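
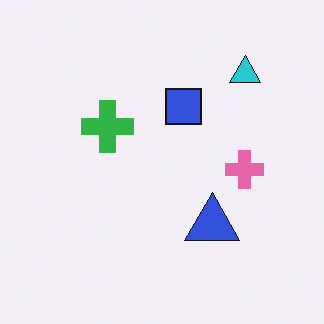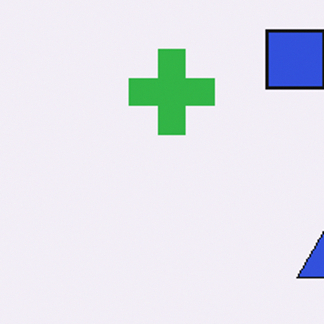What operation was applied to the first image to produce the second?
Cropped tightly and scaled back up.

The visible shapes are larger and the field of view is narrower; shapes near the original edges may be partly or wholly outside the frame — a crop-and-rescale.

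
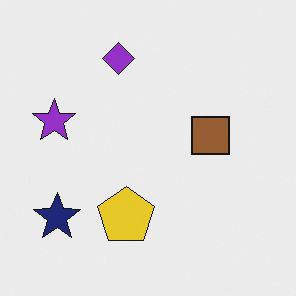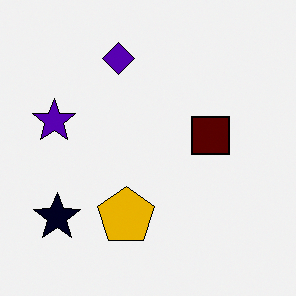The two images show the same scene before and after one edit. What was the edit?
The image was given much higher contrast.

Tones are pushed away from mid-grey across the whole image — a global contrast change.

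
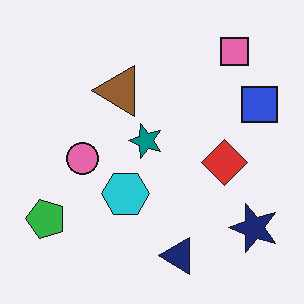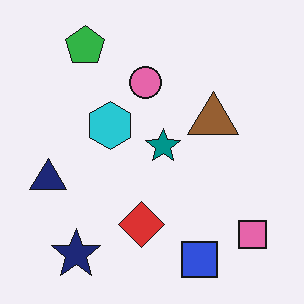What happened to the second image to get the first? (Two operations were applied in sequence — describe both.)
Rotated 90° counter-clockwise, then JPEG-compressed with visible artifacts.

The pink square sits in the bottom-right of the second image and the top-right of the first — consistent with a whole-image 90° counter-clockwise rotation. Blocky 8×8 compression artifacts appear around shape edges and the flat background shows ringing — characteristic JPEG degradation.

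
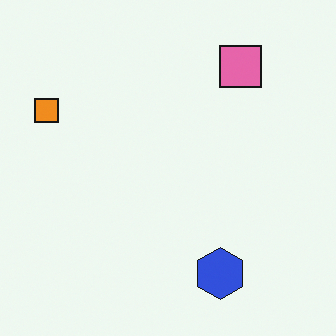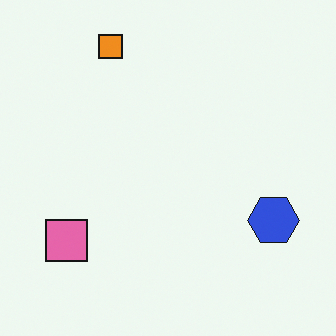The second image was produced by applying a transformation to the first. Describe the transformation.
The image was transposed (reflected across the top-left ↔ bottom-right diagonal).

Shapes have swapped their row and column positions — what was in the top-right is now in the bottom-left — a diagonal reflection.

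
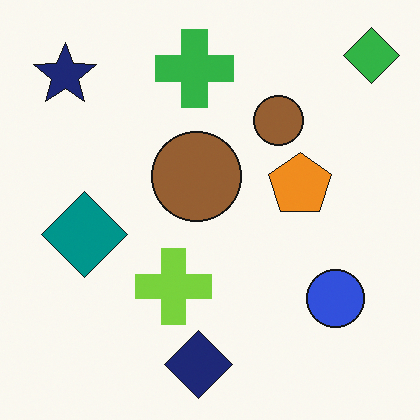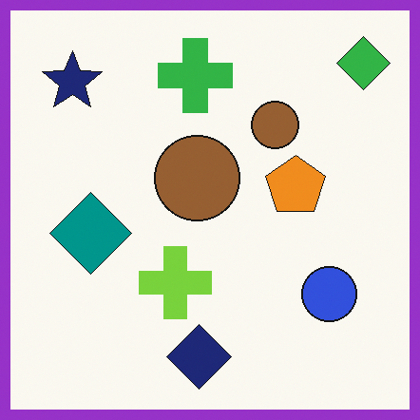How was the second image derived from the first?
This is the original image framed with a purple border.

A solid purple frame runs around the edge of the second image, with the content slightly shrunk inside it.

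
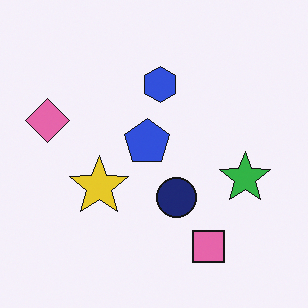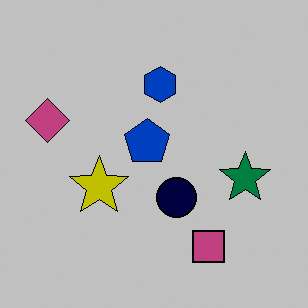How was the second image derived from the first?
Aggressively posterized.

Each flat color has snapped to a coarser quantized level — most visibly, the near-white background has dropped to a flat grey.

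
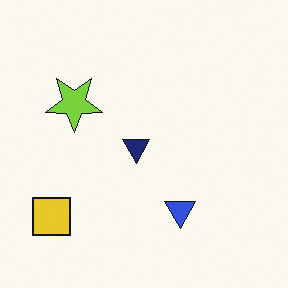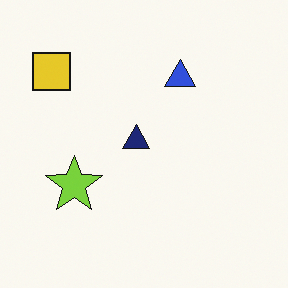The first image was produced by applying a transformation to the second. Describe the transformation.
The first image is the second flipped vertically (top ↔ bottom).

The yellow square is in the top-left of the second image and the bottom-left of the first — shapes on opposite sides of the horizontal midline have swapped in a mirror flip.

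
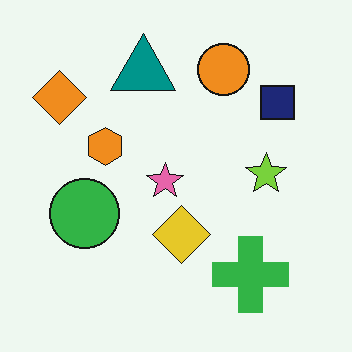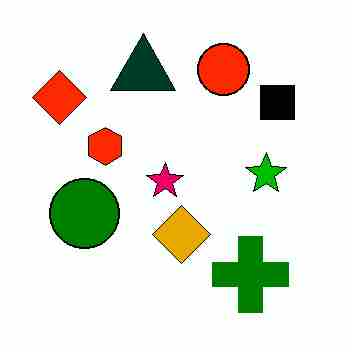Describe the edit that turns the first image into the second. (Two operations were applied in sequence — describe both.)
Given much higher contrast, then degraded with heavy JPEG compression.

Tones are pushed away from mid-grey across the whole image — a global contrast change. Blocky 8×8 compression artifacts appear around shape edges and the flat background shows ringing — characteristic JPEG degradation.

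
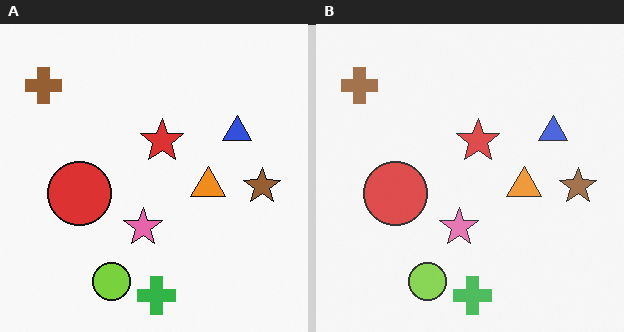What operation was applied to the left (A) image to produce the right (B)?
It was given slightly reduced contrast.

Tones are pushed toward mid-grey across the whole image — a global contrast change.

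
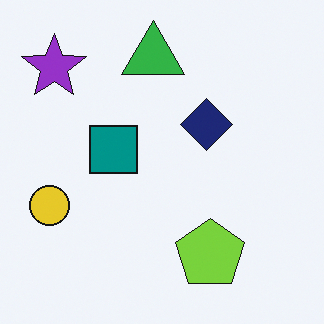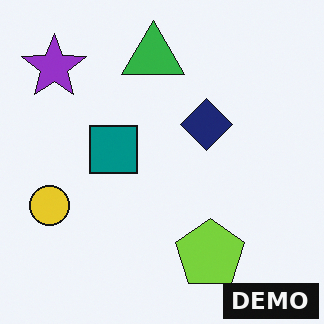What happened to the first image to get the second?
Watermarked with the text "DEMO" in the lower-right corner.

A dark label reading "DEMO" appears in the lower-right corner.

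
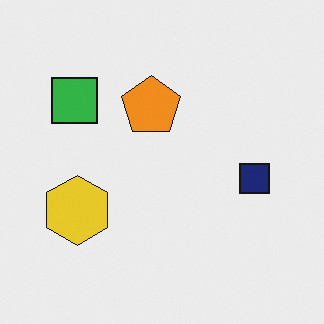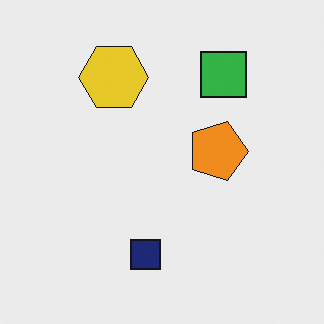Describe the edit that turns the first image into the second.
This is the original image rotated 90° clockwise.

The green square sits in the top-left of the first image and the top-right of the second — consistent with a whole-image 90° clockwise rotation.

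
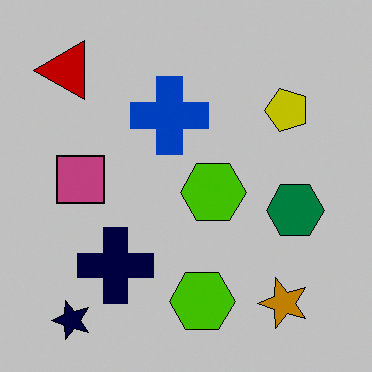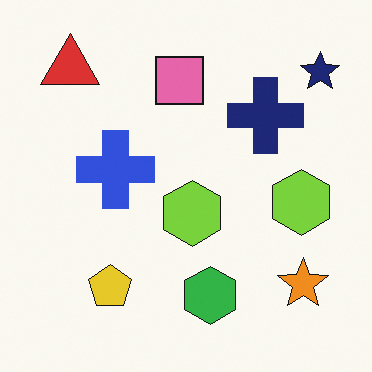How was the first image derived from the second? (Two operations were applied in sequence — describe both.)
It was heavily posterized to just a handful of flat colors, then transposed (reflected across the top-left ↔ bottom-right diagonal).

Each flat color has snapped to a coarser quantized level — most visibly, the near-white background has dropped to a flat grey. Shapes have swapped their row and column positions — what was in the top-right is now in the bottom-left — a diagonal reflection.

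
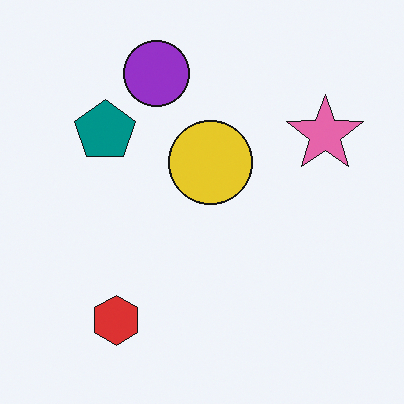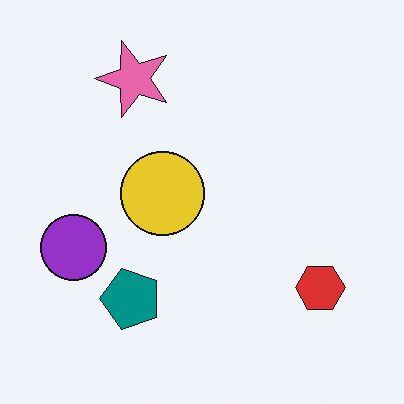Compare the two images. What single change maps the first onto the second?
The image was rotated 90° counter-clockwise.

The red hexagon sits in the bottom-left of the first image and the bottom-right of the second — consistent with a whole-image 90° counter-clockwise rotation.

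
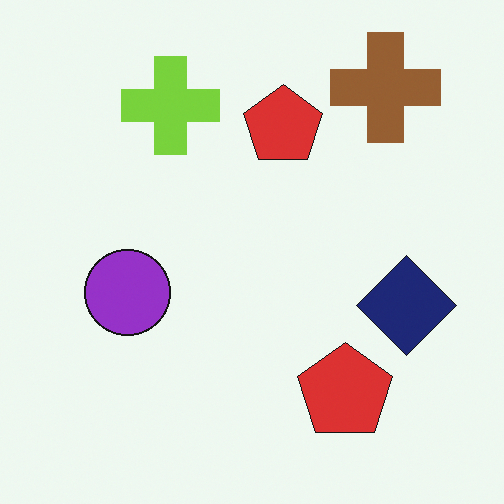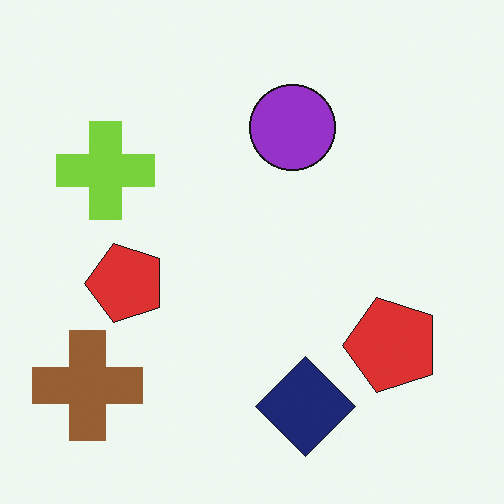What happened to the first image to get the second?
Transposed (reflected across the top-left ↔ bottom-right diagonal).

Shapes have swapped their row and column positions — what was in the top-right is now in the bottom-left — a diagonal reflection.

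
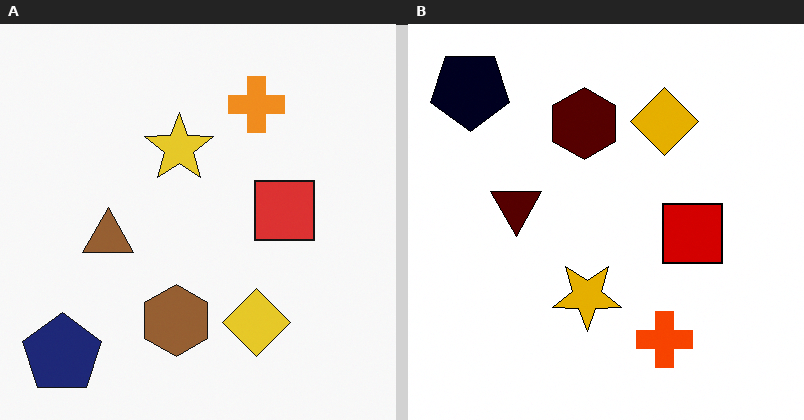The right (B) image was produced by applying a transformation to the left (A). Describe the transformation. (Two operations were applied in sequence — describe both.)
The image was flipped vertically (top ↔ bottom), then given much higher contrast.

The navy pentagon is in the bottom-left of the left (A) image and the top-left of the right (B) — shapes on opposite sides of the horizontal midline have swapped in a mirror flip. Tones are pushed away from mid-grey across the whole image — a global contrast change.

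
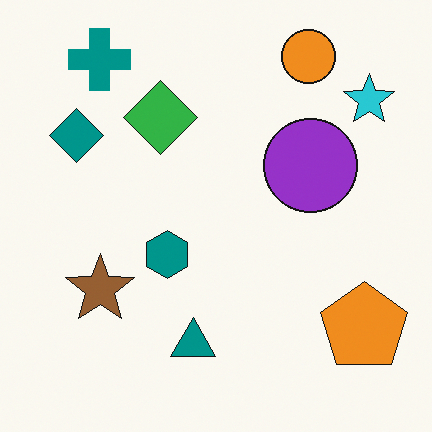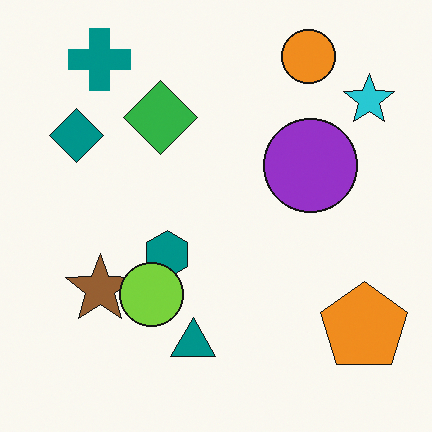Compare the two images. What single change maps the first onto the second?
It was overlaid with an additional lime circle.

A lime circle appears in the second image that is absent from the first.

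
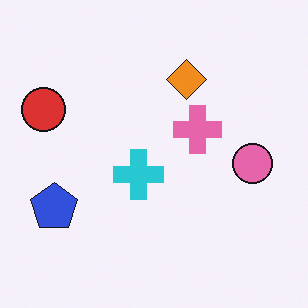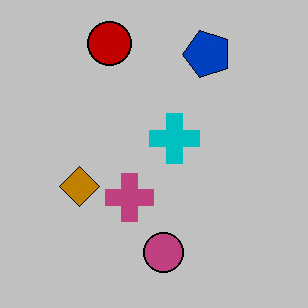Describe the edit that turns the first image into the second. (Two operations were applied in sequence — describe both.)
The image was aggressively posterized, then transposed (reflected across the top-left ↔ bottom-right diagonal).

Each flat color has snapped to a coarser quantized level — most visibly, the near-white background has dropped to a flat grey. Shapes have swapped their row and column positions — what was in the top-right is now in the bottom-left — a diagonal reflection.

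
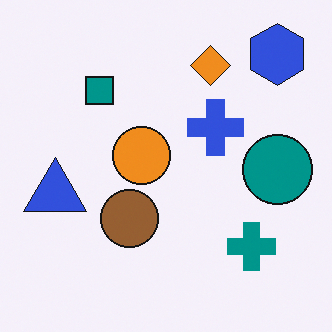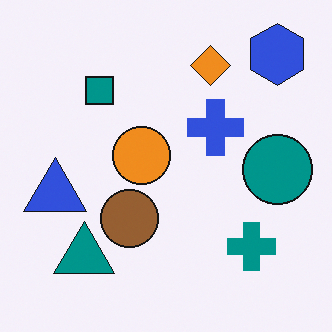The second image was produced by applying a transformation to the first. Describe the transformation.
The transformation is: overlaid with an additional teal triangle.

A teal triangle appears in the second image that is absent from the first.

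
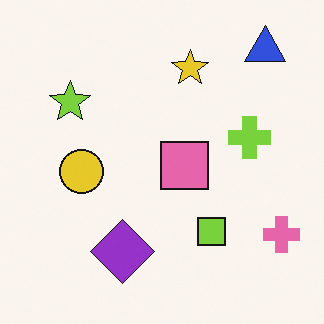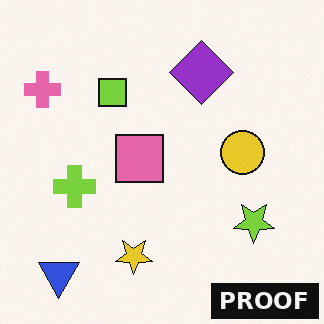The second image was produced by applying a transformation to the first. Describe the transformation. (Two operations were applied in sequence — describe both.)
The transformation is: rotated 180°, then watermarked with the text "PROOF" in the lower-right corner.

The blue triangle sits in the top-right of the first image and the bottom-left of the second — consistent with a whole-image 180° rotation. A dark label reading "PROOF" appears in the lower-right corner.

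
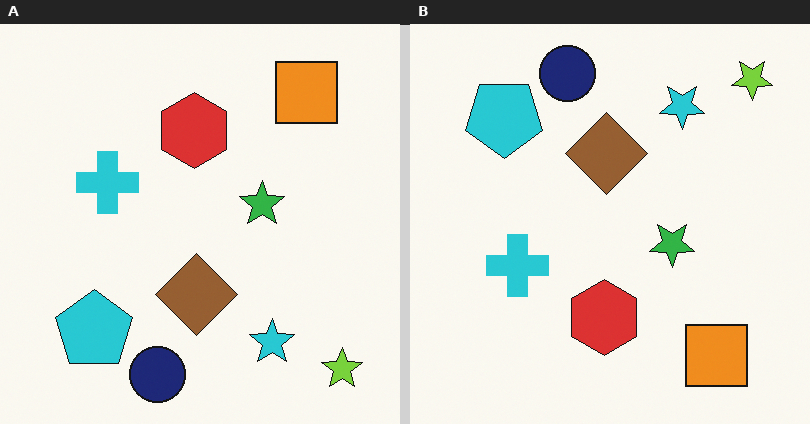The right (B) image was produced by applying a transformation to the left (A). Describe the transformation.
The right (B) image is the left (A) flipped vertically (top ↔ bottom).

The navy circle is in the bottom of the left (A) image and the top of the right (B) — shapes on opposite sides of the horizontal midline have swapped in a mirror flip.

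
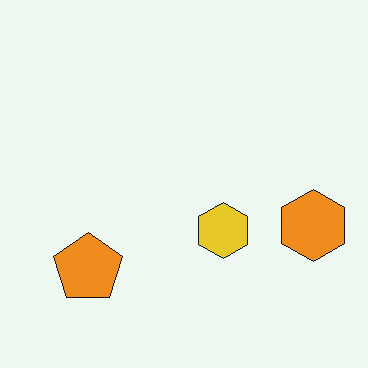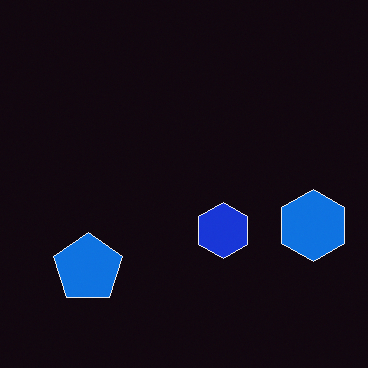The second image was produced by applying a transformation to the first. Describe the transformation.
The second image is the first color-inverted (negative).

The light background has become dark and every shape's color is its complement — a photographic negative.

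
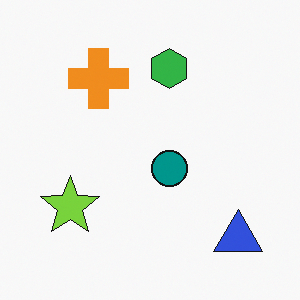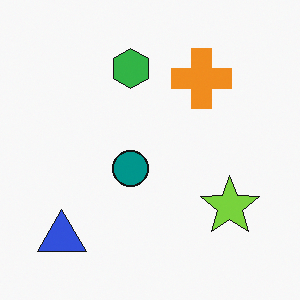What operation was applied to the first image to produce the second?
It was flipped horizontally (left ↔ right).

The blue triangle is in the bottom-right of the first image and the bottom-left of the second — shapes on opposite sides of the vertical midline have swapped in a mirror flip.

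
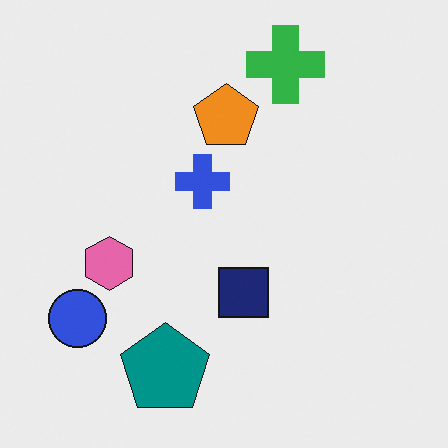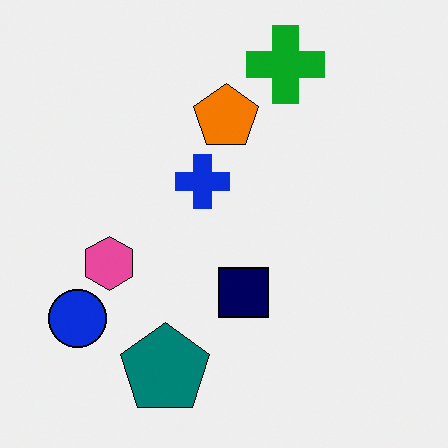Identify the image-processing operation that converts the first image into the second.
Given slightly increased contrast.

Tones are pushed away from mid-grey across the whole image — a global contrast change.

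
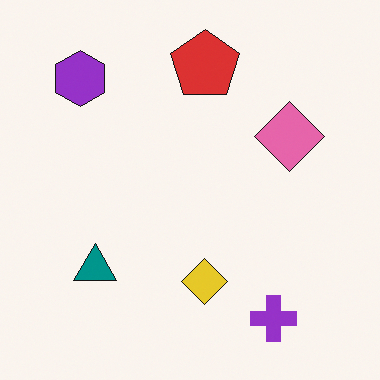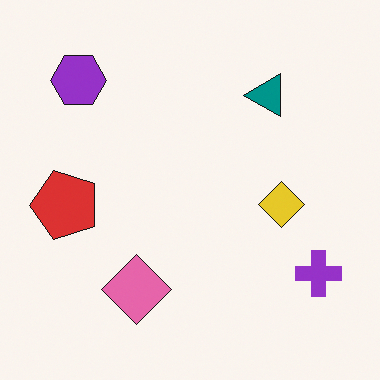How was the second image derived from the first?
It was transposed (reflected across the top-left ↔ bottom-right diagonal).

Shapes have swapped their row and column positions — what was in the top-right is now in the bottom-left — a diagonal reflection.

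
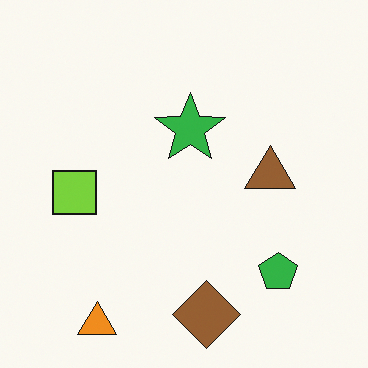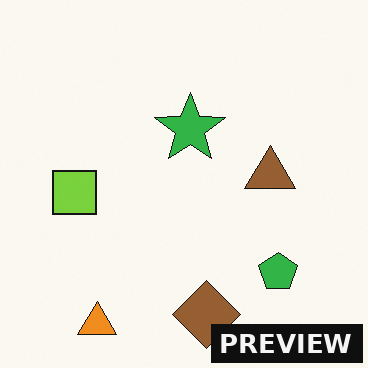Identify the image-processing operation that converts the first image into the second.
It was watermarked with the text "PREVIEW" in the lower-right corner.

A dark label reading "PREVIEW" appears in the lower-right corner.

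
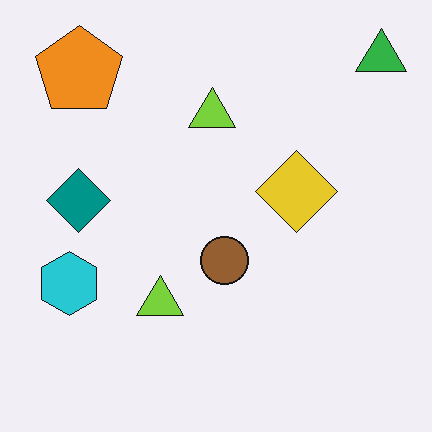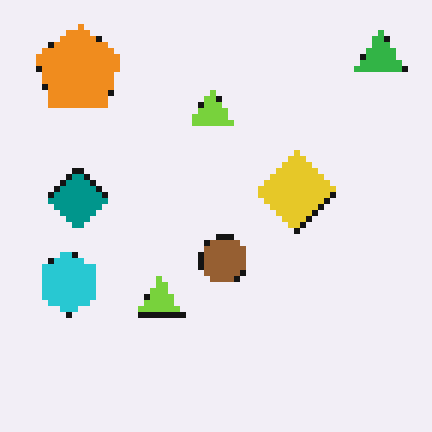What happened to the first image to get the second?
This is the original image moderately pixelated.

Shapes are reduced to large square blocks; fine edges and outlines are lost — a downscale-then-upscale (mosaic) effect.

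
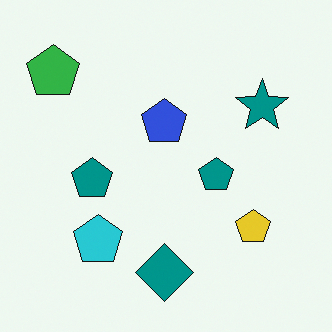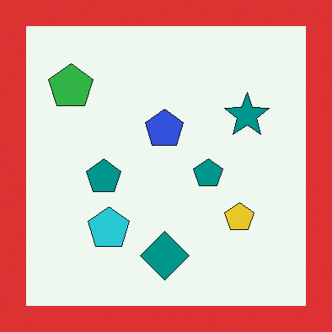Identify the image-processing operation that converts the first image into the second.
Framed with a red border.

A solid red frame runs around the edge of the second image, with the content slightly shrunk inside it.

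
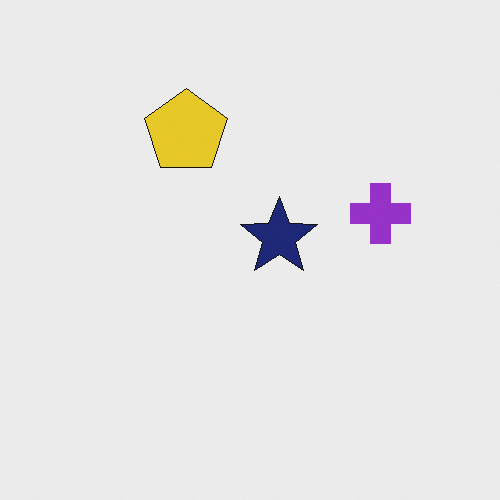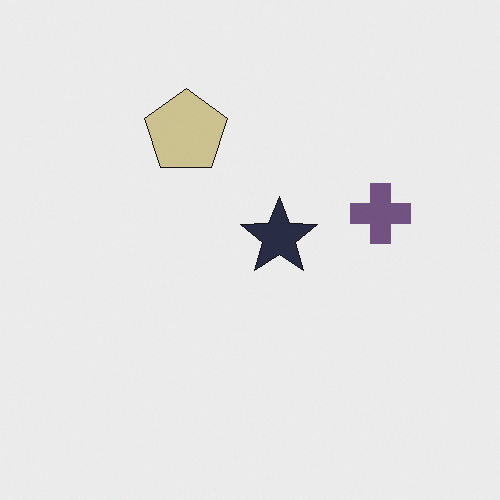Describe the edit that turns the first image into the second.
The second image is the first made much more muted (saturation change).

All colors are more muted and greyish — a global saturation change.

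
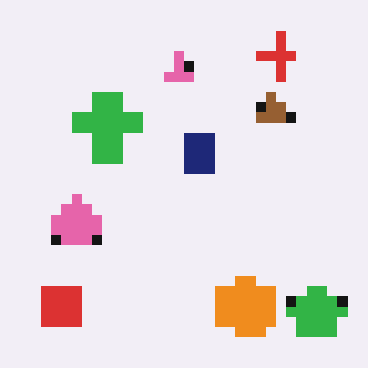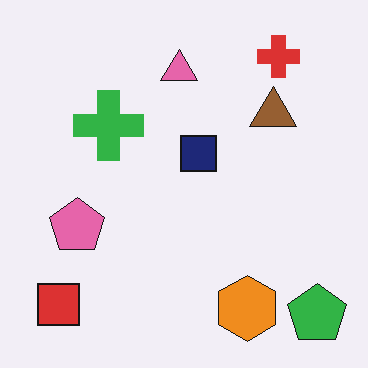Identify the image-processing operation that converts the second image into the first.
This is the original image coarsely pixelated.

Shapes are reduced to large square blocks; fine edges and outlines are lost — a downscale-then-upscale (mosaic) effect.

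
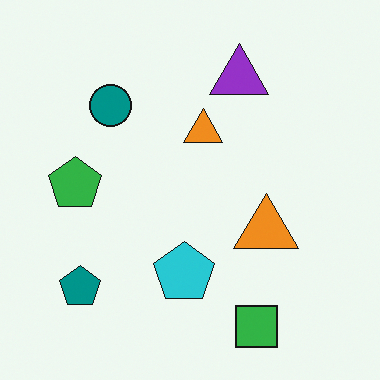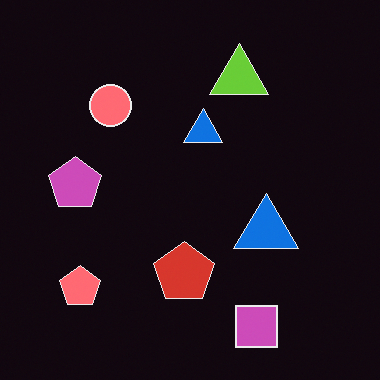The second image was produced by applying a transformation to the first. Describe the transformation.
The image was color-inverted (negative).

The light background has become dark and every shape's color is its complement — a photographic negative.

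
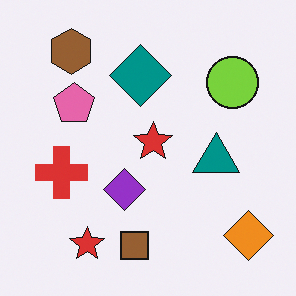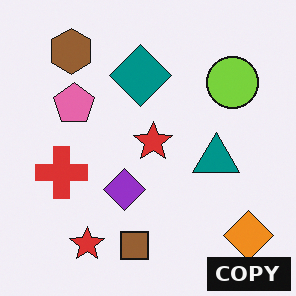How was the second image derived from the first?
This is the original image watermarked with the text "COPY" in the lower-right corner.

A dark label reading "COPY" appears in the lower-right corner.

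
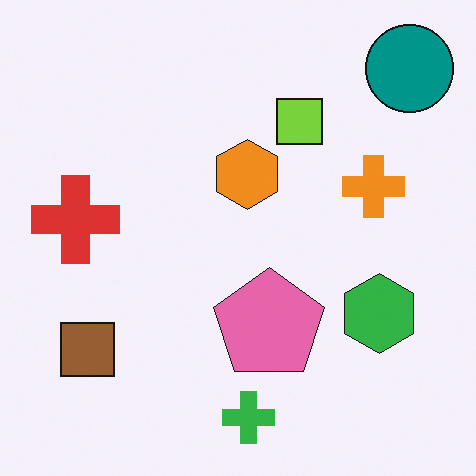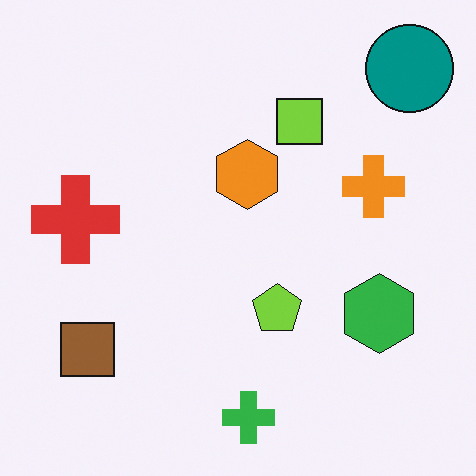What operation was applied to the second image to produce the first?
This is the original image overlaid with an additional pink pentagon.

A pink pentagon appears in the first image that is absent from the second.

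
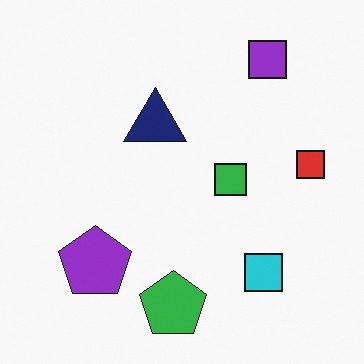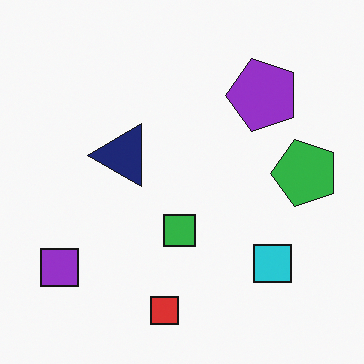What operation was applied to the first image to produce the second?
The transformation is: transposed (reflected across the top-left ↔ bottom-right diagonal).

Shapes have swapped their row and column positions — what was in the top-right is now in the bottom-left — a diagonal reflection.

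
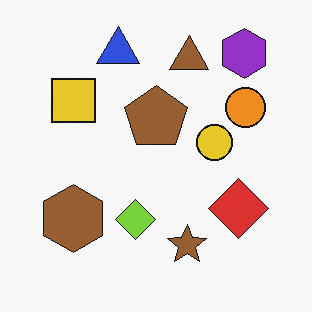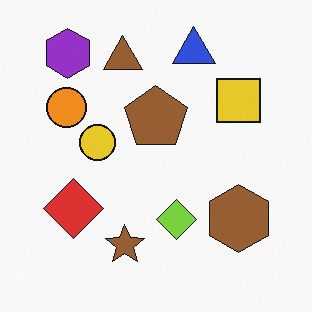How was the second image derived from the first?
The transformation is: flipped horizontally (left ↔ right).

The orange circle is in the right of the first image and the left of the second — shapes on opposite sides of the vertical midline have swapped in a mirror flip.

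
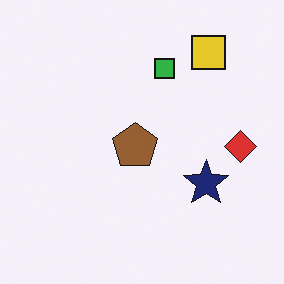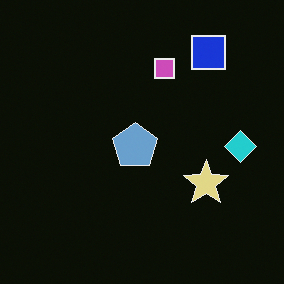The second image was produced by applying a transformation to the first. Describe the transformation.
The image was color-inverted (negative).

The light background has become dark and every shape's color is its complement — a photographic negative.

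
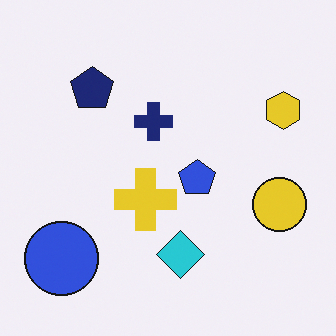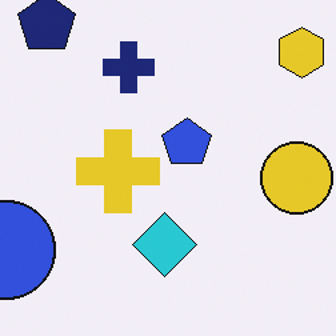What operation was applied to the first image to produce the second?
Cropped slightly and scaled back up.

The visible shapes are larger and the field of view is narrower; shapes near the original edges may be partly or wholly outside the frame — a crop-and-rescale.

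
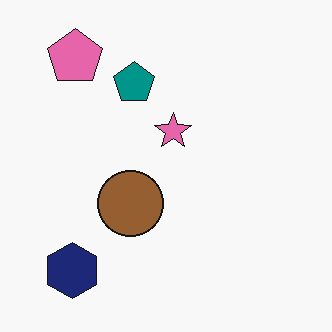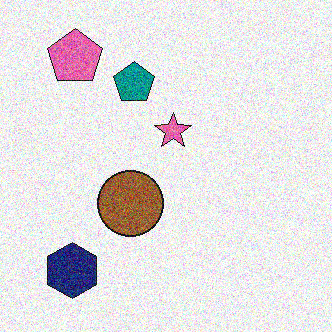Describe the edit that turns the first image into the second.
This is the original image degraded with strong gaussian noise.

Random speckle covers the whole image, including the flat background.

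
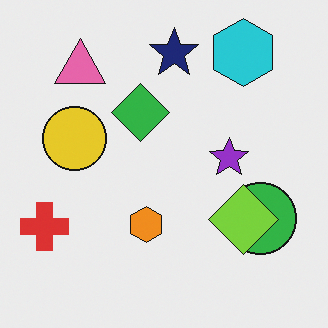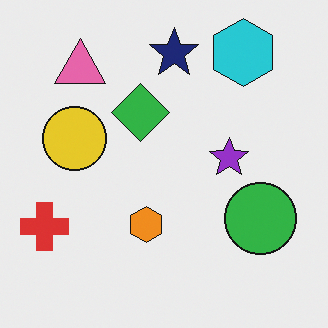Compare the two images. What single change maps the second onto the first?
The transformation is: overlaid with an additional lime diamond.

A lime diamond appears in the first image that is absent from the second.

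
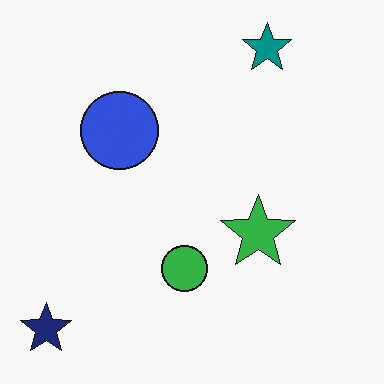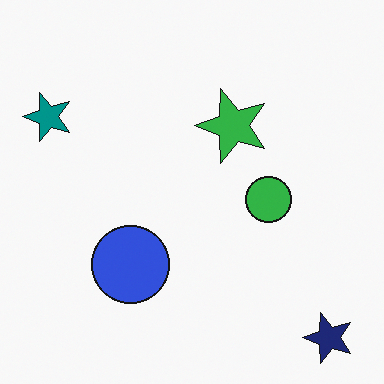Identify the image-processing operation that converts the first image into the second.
The transformation is: rotated 90° counter-clockwise.

The navy star sits in the bottom-left of the first image and the bottom-right of the second — consistent with a whole-image 90° counter-clockwise rotation.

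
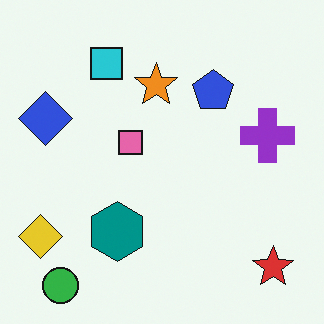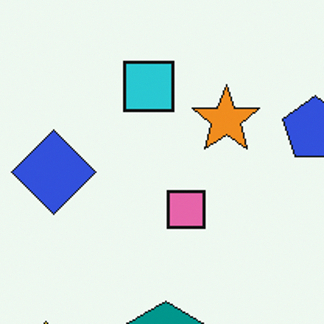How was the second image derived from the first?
The image was cropped slightly and scaled back up.

The visible shapes are larger and the field of view is narrower; shapes near the original edges may be partly or wholly outside the frame — a crop-and-rescale.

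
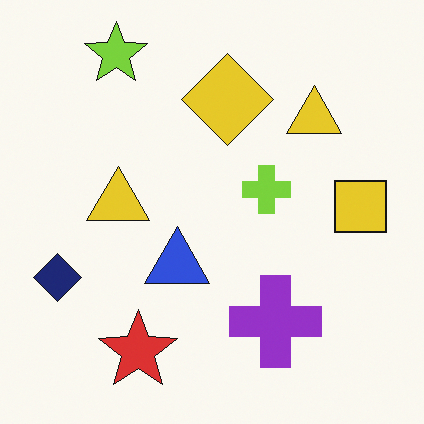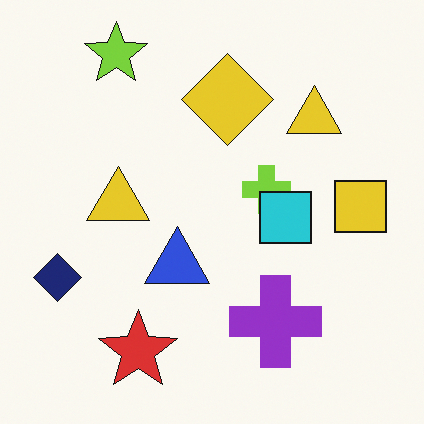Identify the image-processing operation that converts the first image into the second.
Overlaid with an additional cyan square.

A cyan square appears in the second image that is absent from the first.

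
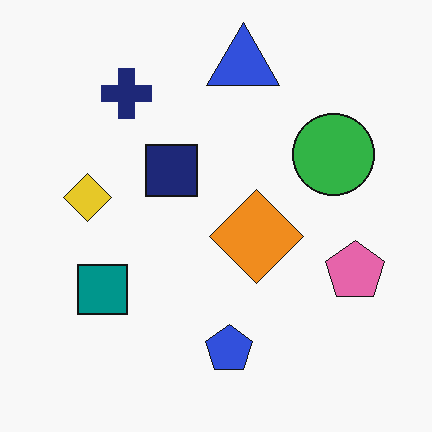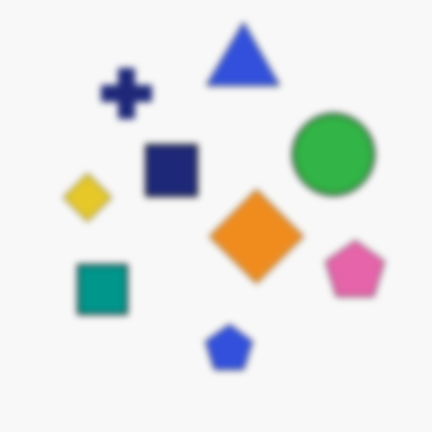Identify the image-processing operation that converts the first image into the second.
Noticeably gaussian-blurred.

Shape edges and outlines are uniformly softened across the whole image.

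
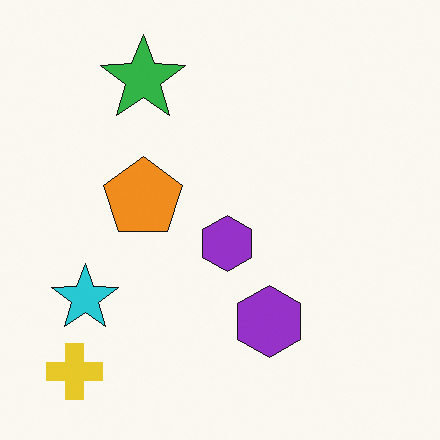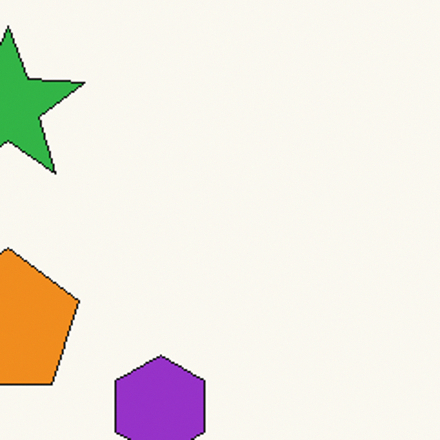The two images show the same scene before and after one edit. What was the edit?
The second image is the first cropped tightly and scaled back up.

The visible shapes are larger and the field of view is narrower; shapes near the original edges may be partly or wholly outside the frame — a crop-and-rescale.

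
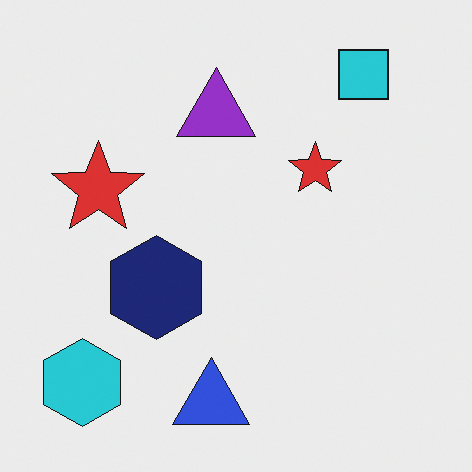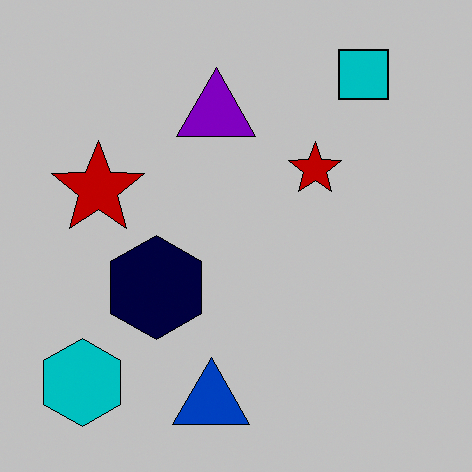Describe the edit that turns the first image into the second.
The image was aggressively posterized.

Each flat color has snapped to a coarser quantized level — most visibly, the near-white background has dropped to a flat grey.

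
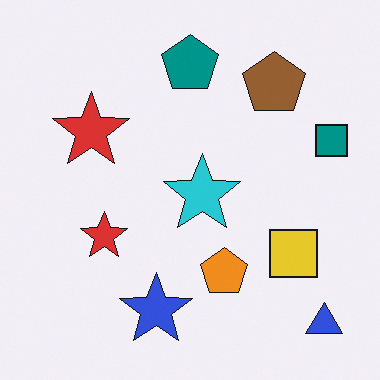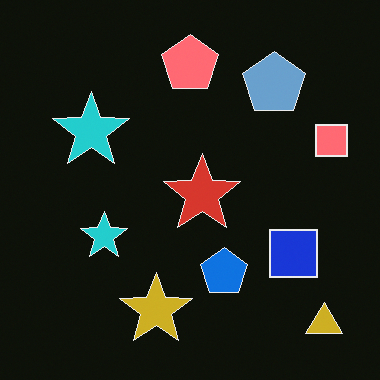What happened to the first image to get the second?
The transformation is: color-inverted (negative).

The light background has become dark and every shape's color is its complement — a photographic negative.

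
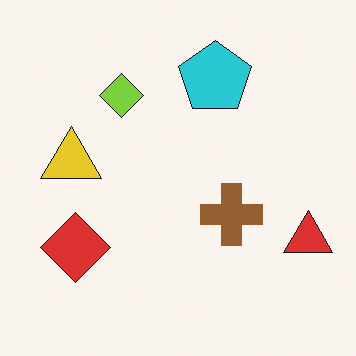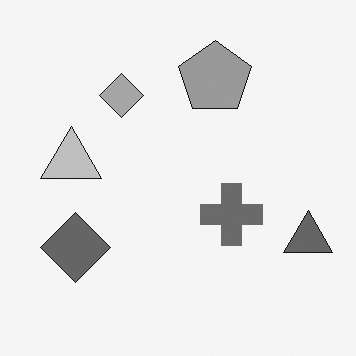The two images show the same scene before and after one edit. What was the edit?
The second image is the first converted to grayscale.

All color is removed — every shape is now a shade of grey.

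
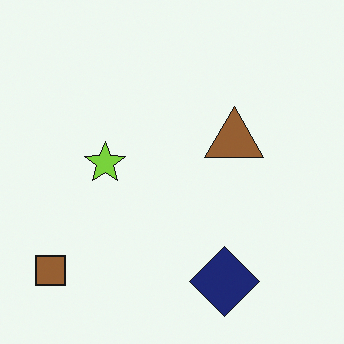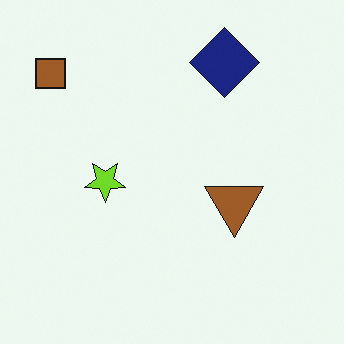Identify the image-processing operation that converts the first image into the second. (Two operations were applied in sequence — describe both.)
It was flipped vertically (top ↔ bottom), then slightly oversaturated.

The navy diamond is in the bottom of the first image and the top of the second — shapes on opposite sides of the horizontal midline have swapped in a mirror flip. All colors are more vivid — a global saturation change.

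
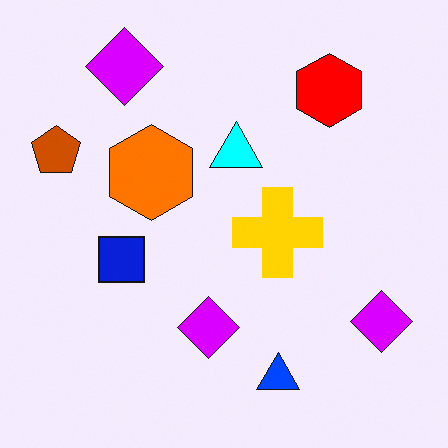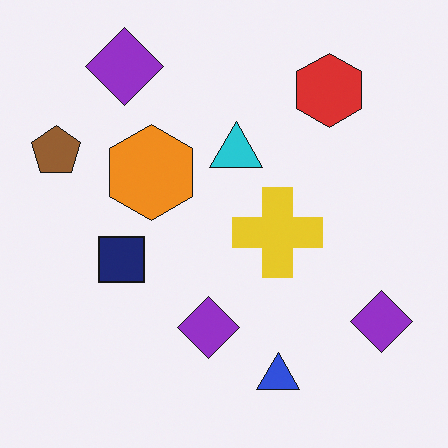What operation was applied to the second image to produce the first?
It was heavily oversaturated.

All colors are more vivid — a global saturation change.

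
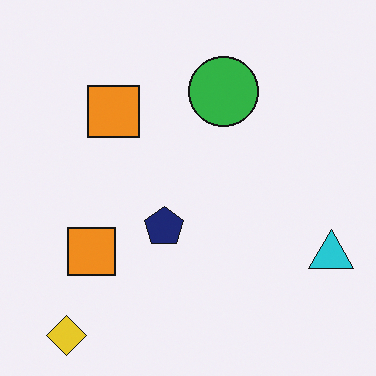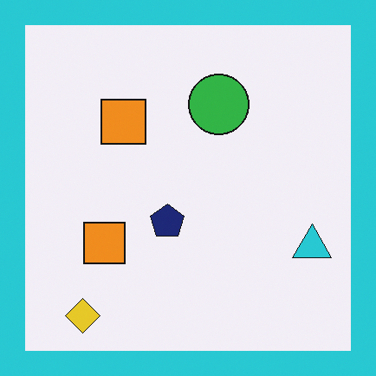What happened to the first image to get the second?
This is the original image framed with a cyan border.

A solid cyan frame runs around the edge of the second image, with the content slightly shrunk inside it.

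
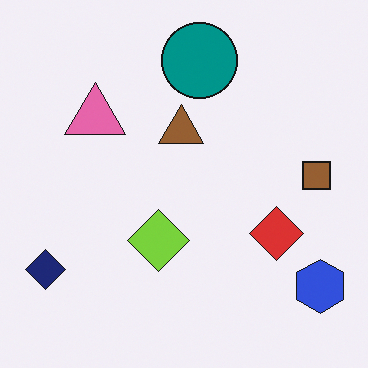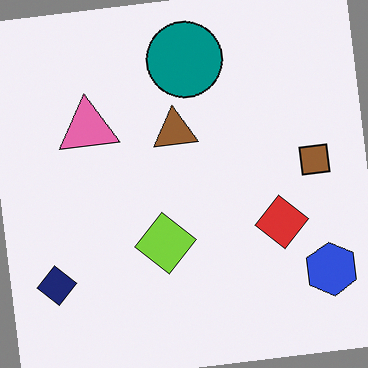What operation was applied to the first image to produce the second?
It was rotated counter-clockwise by a slight angle.

Every shape is tilted by the same angle and the image corners show triangular fill wedges — a whole-image rotation by a non-right angle.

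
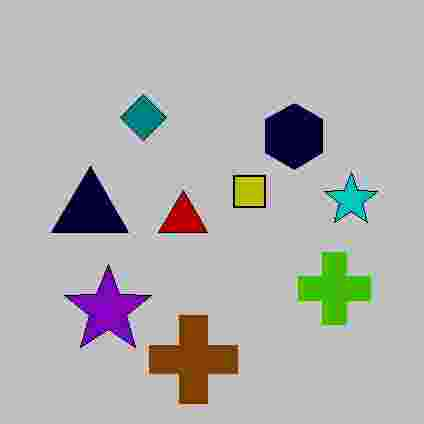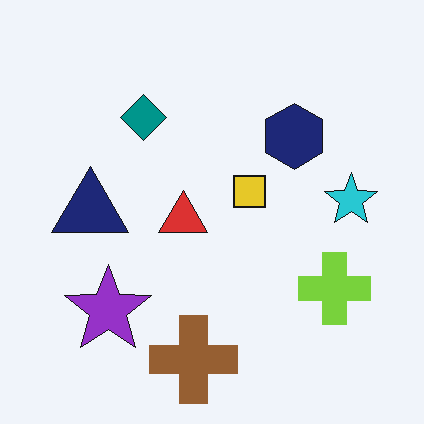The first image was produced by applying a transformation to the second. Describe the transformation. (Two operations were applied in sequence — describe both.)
Heavily posterized to just a handful of flat colors, then degraded with heavy JPEG compression.

Each flat color has snapped to a coarser quantized level — most visibly, the near-white background has dropped to a flat grey. Blocky 8×8 compression artifacts appear around shape edges and the flat background shows ringing — characteristic JPEG degradation.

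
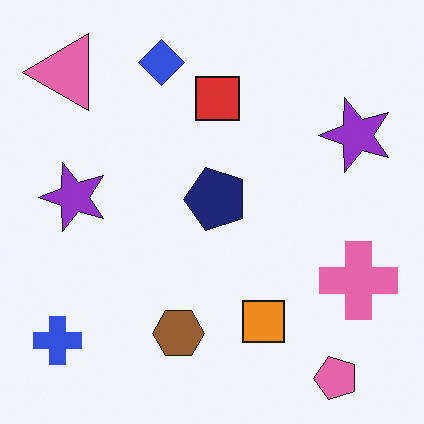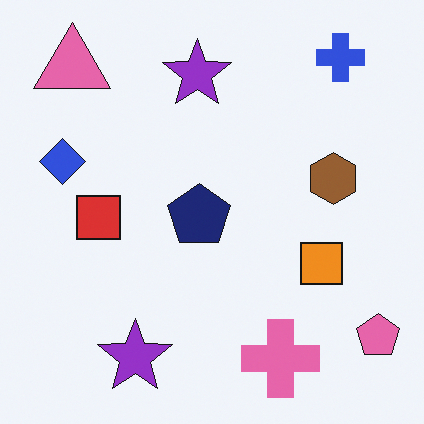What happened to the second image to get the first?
The transformation is: transposed (reflected across the top-left ↔ bottom-right diagonal).

Shapes have swapped their row and column positions — what was in the top-right is now in the bottom-left — a diagonal reflection.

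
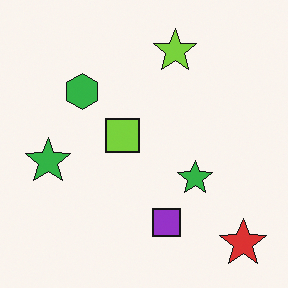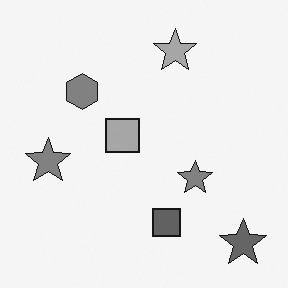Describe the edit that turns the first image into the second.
The second image is the first converted to grayscale.

All color is removed — every shape is now a shade of grey.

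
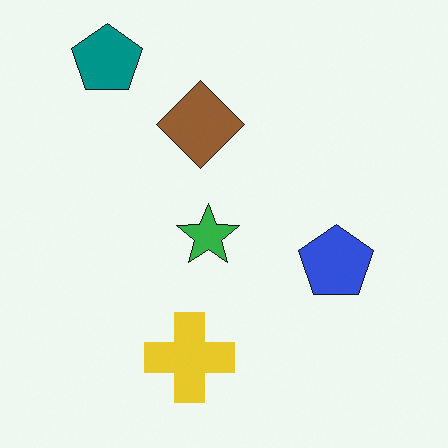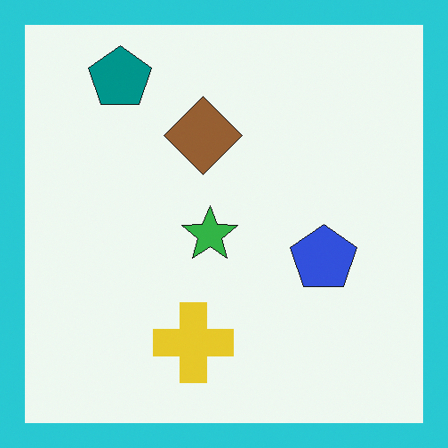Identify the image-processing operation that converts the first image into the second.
The transformation is: framed with a cyan border.

A solid cyan frame runs around the edge of the second image, with the content slightly shrunk inside it.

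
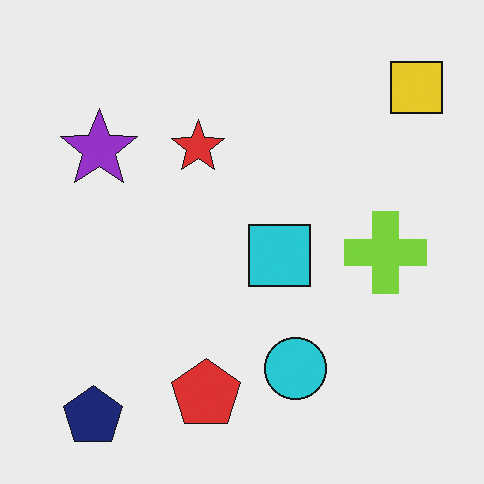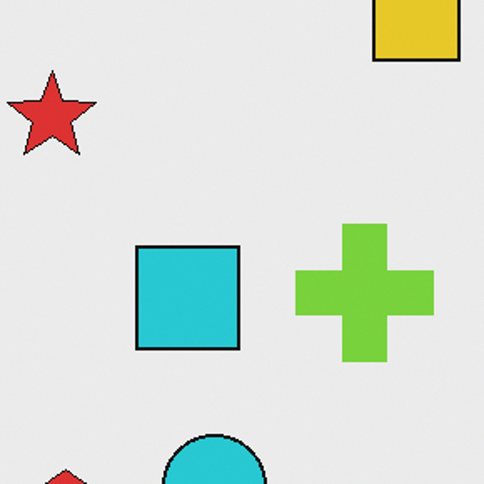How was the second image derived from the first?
It was cropped to a noticeably smaller region and rescaled.

The visible shapes are larger and the field of view is narrower; shapes near the original edges may be partly or wholly outside the frame — a crop-and-rescale.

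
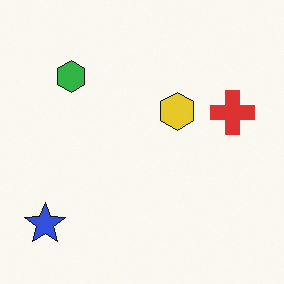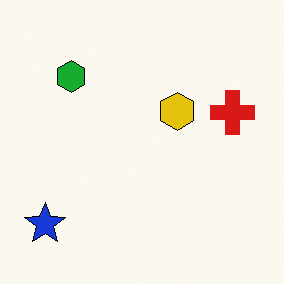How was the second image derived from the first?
The second image is the first given slightly increased contrast.

Tones are pushed away from mid-grey across the whole image — a global contrast change.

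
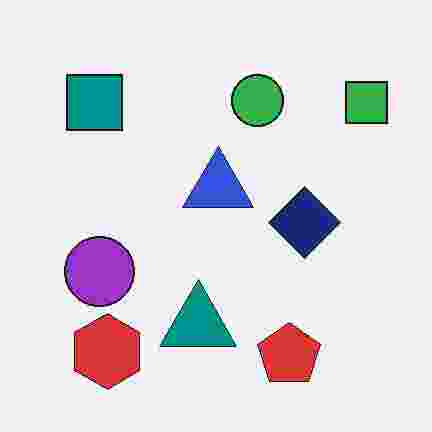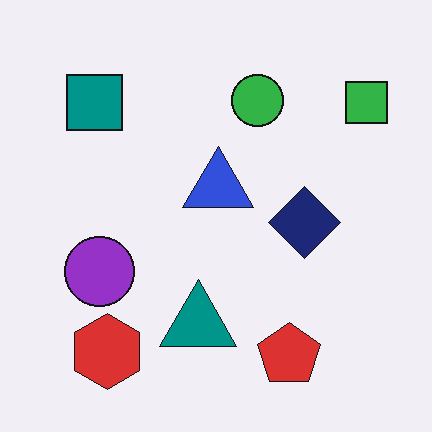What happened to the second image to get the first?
It was degraded with heavy JPEG compression.

Blocky 8×8 compression artifacts appear around shape edges and the flat background shows ringing — characteristic JPEG degradation.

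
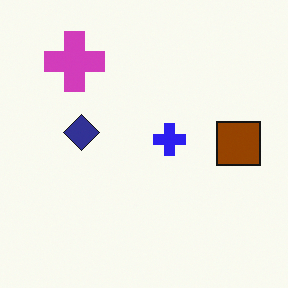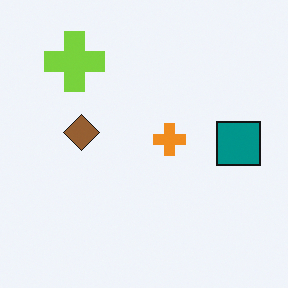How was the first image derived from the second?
This is the original image hue-shifted by a large amount.

Every shape's color has rotated by the same amount around the hue wheel — a uniform hue shift.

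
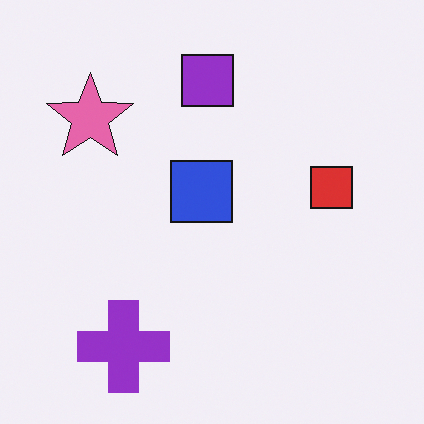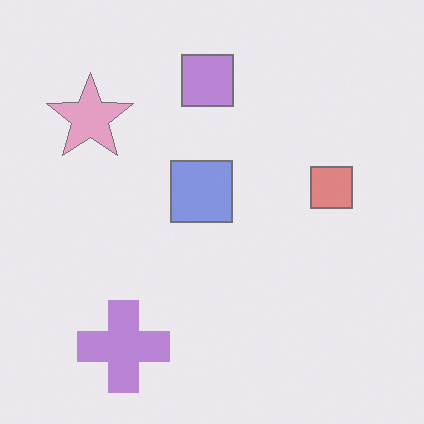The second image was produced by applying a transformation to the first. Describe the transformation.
The image was washed out (contrast reduced).

Tones are pushed toward mid-grey across the whole image — a global contrast change.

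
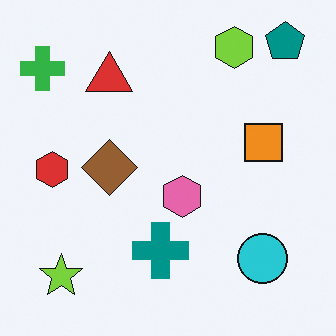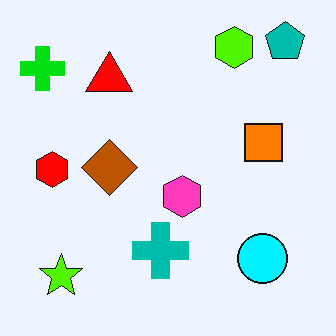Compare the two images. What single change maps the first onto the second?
This is the original image heavily oversaturated.

All colors are more vivid — a global saturation change.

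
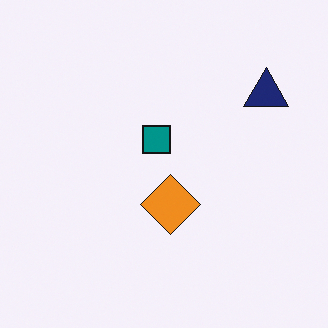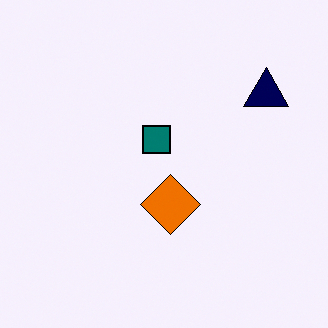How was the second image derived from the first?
This is the original image given slightly increased contrast.

Tones are pushed away from mid-grey across the whole image — a global contrast change.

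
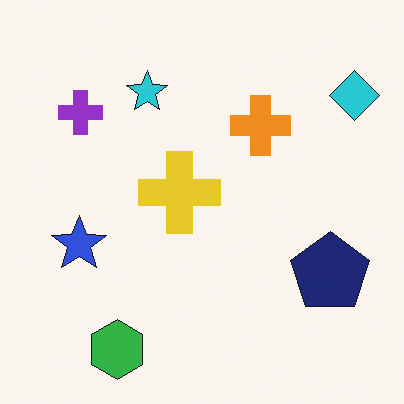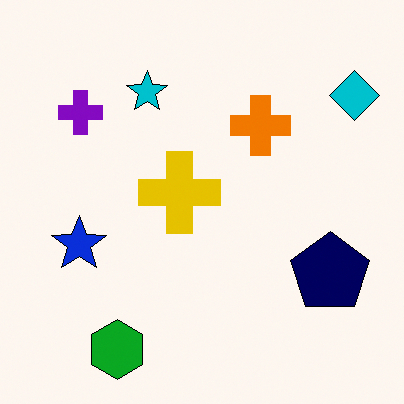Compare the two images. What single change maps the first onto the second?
It was given slightly increased contrast.

Tones are pushed away from mid-grey across the whole image — a global contrast change.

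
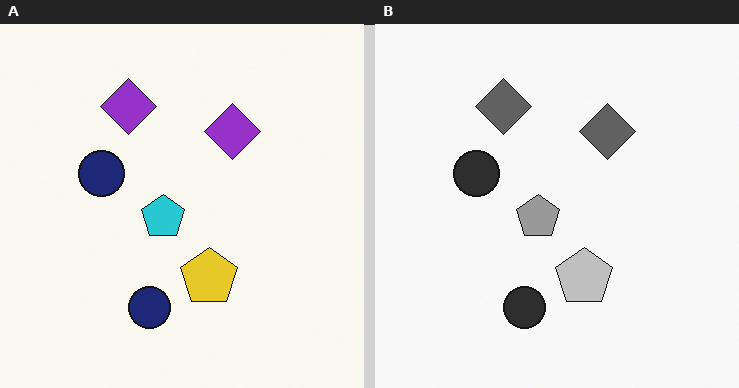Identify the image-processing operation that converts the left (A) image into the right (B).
Converted to grayscale.

All color is removed — every shape is now a shade of grey.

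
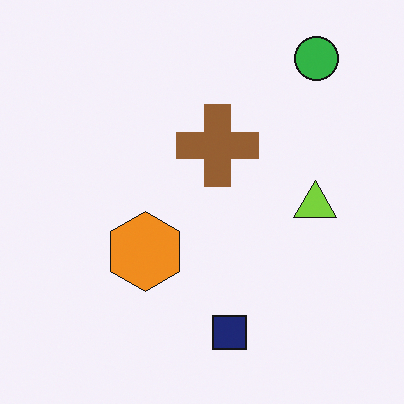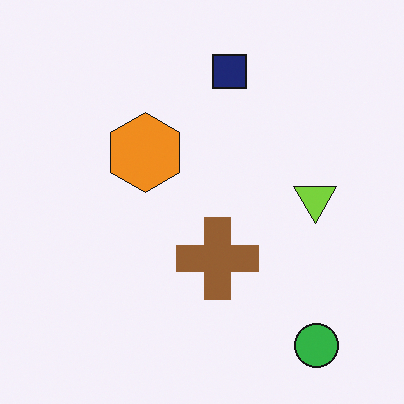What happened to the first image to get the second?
It was flipped vertically (top ↔ bottom).

The green circle is in the top-right of the first image and the bottom-right of the second — shapes on opposite sides of the horizontal midline have swapped in a mirror flip.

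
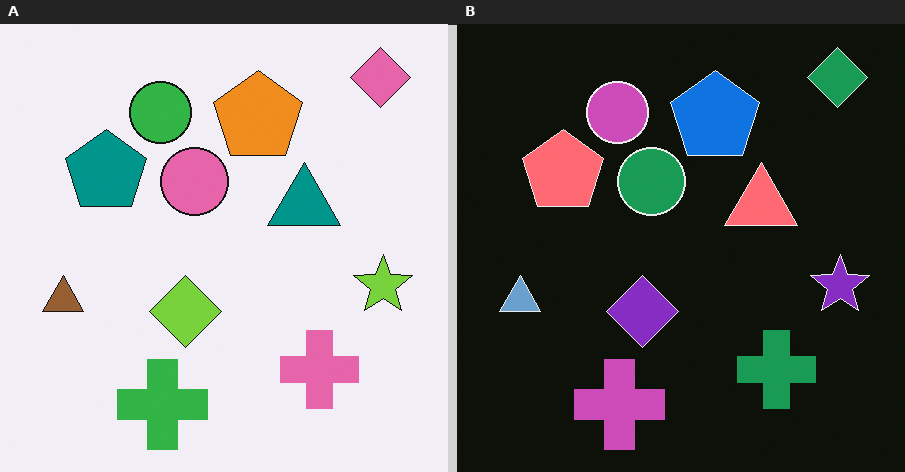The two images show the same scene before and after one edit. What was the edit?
This is the original image color-inverted (negative).

The light background has become dark and every shape's color is its complement — a photographic negative.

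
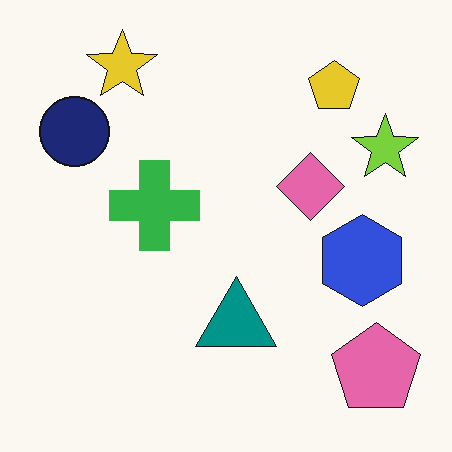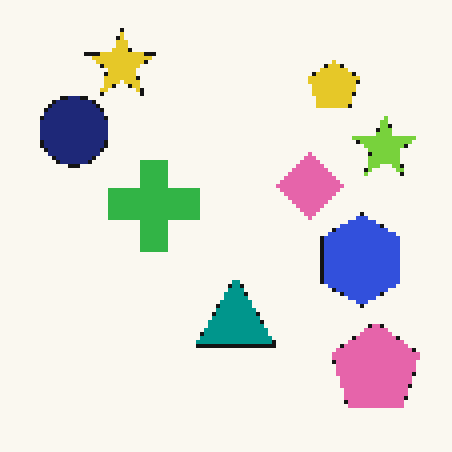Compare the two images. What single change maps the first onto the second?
It was mildly pixelated.

Shapes are reduced to large square blocks; fine edges and outlines are lost — a downscale-then-upscale (mosaic) effect.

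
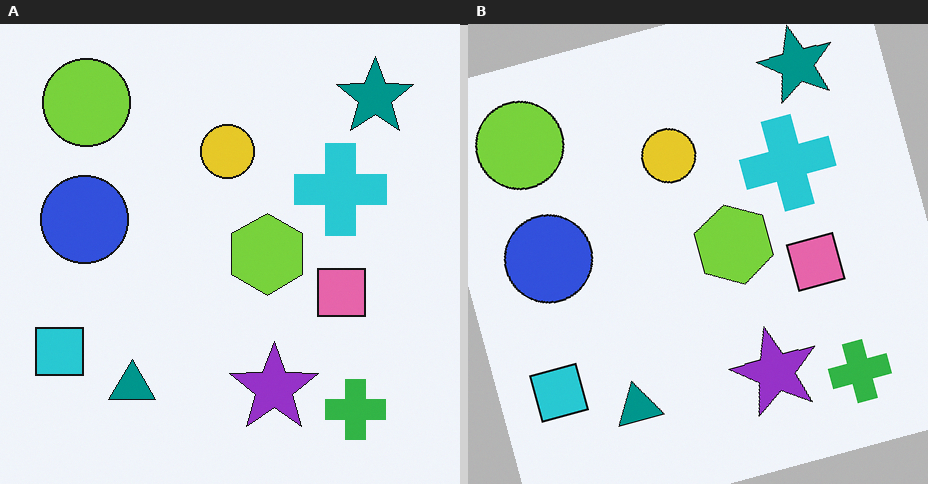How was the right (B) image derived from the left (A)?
This is the original image rotated counter-clockwise by a moderate amount.

Every shape is tilted by the same angle and the image corners show triangular fill wedges — a whole-image rotation by a non-right angle.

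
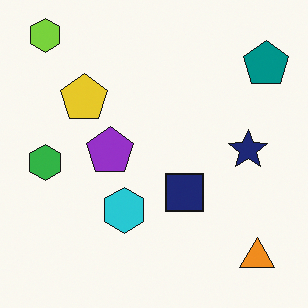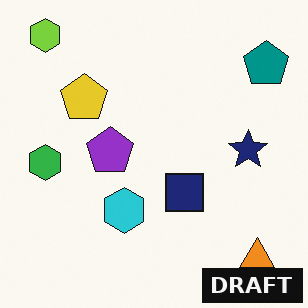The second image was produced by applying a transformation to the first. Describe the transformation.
The image was watermarked with the text "DRAFT" in the lower-right corner.

A dark label reading "DRAFT" appears in the lower-right corner.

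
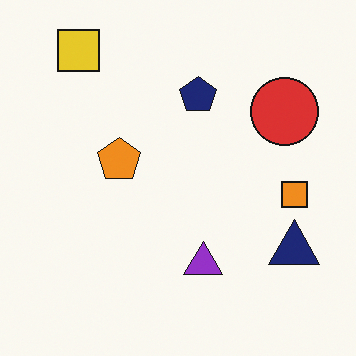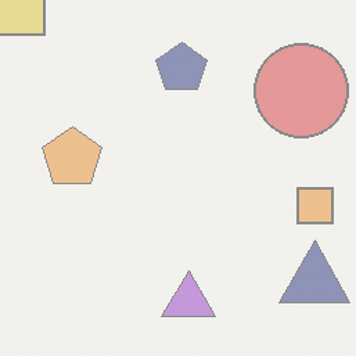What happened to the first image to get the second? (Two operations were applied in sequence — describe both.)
The second image is the first washed out (contrast reduced), then cropped slightly and scaled back up.

Tones are pushed toward mid-grey across the whole image — a global contrast change. The visible shapes are larger and the field of view is narrower; shapes near the original edges may be partly or wholly outside the frame — a crop-and-rescale.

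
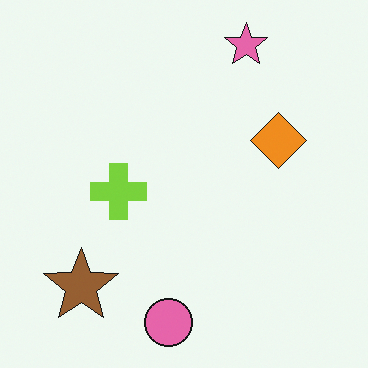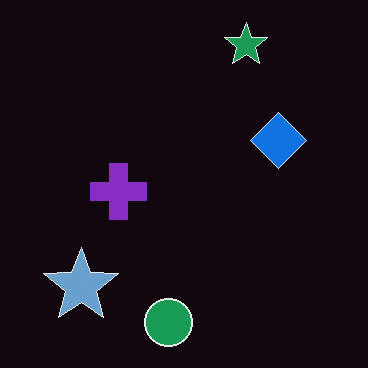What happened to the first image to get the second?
It was color-inverted (negative).

The light background has become dark and every shape's color is its complement — a photographic negative.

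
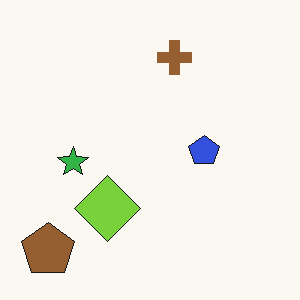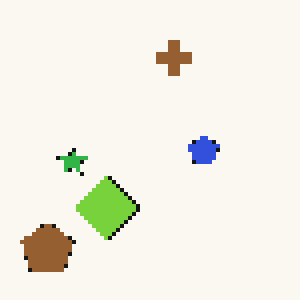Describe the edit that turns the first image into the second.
Lightly pixelated (a mild mosaic effect).

Shapes are reduced to large square blocks; fine edges and outlines are lost — a downscale-then-upscale (mosaic) effect.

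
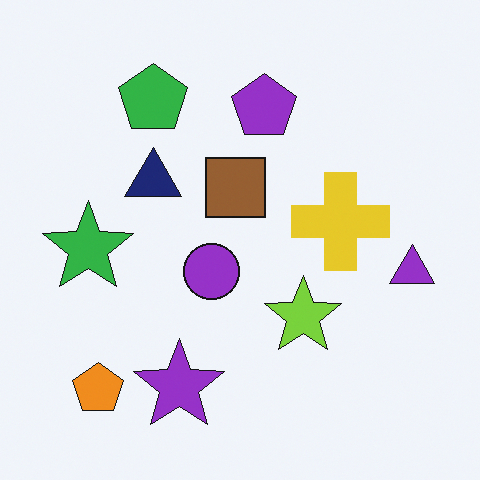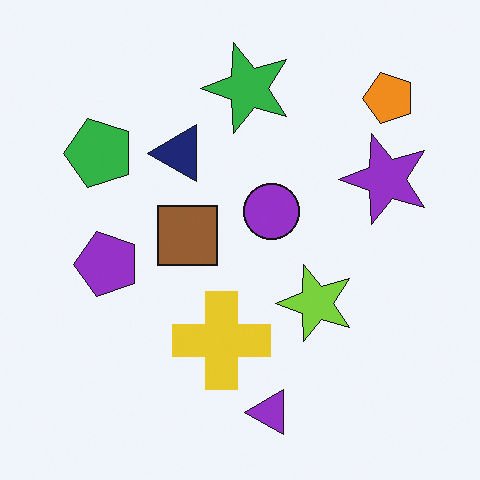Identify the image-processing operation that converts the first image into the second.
The second image is the first transposed (reflected across the top-left ↔ bottom-right diagonal).

Shapes have swapped their row and column positions — what was in the top-right is now in the bottom-left — a diagonal reflection.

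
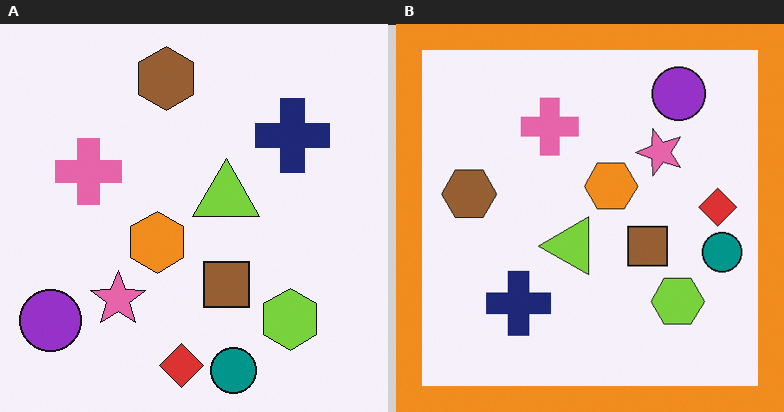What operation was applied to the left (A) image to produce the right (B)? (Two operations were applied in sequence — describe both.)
The transformation is: transposed (reflected across the top-left ↔ bottom-right diagonal), then framed with a orange border.

Shapes have swapped their row and column positions — what was in the top-right is now in the bottom-left — a diagonal reflection. A solid orange frame runs around the edge of the right (B) image, with the content slightly shrunk inside it.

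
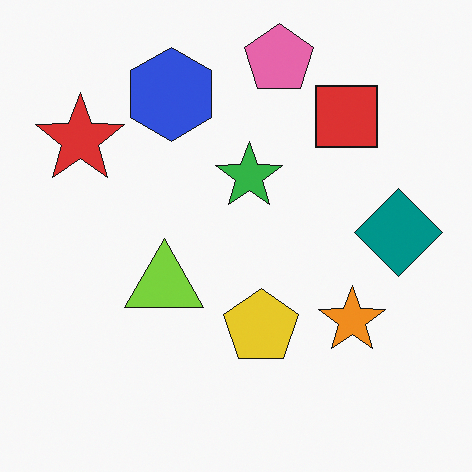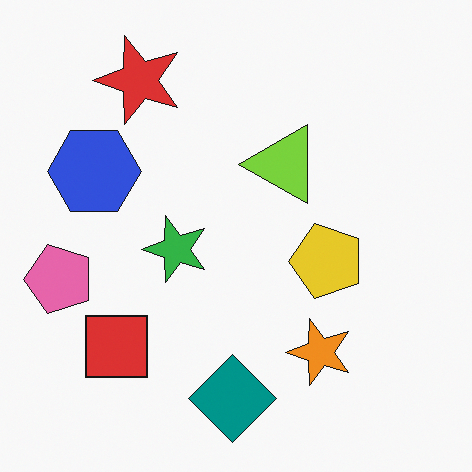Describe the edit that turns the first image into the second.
The second image is the first transposed (reflected across the top-left ↔ bottom-right diagonal).

Shapes have swapped their row and column positions — what was in the top-right is now in the bottom-left — a diagonal reflection.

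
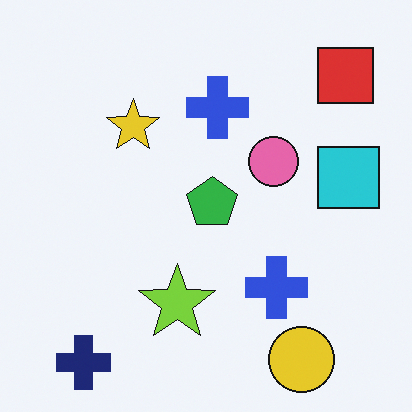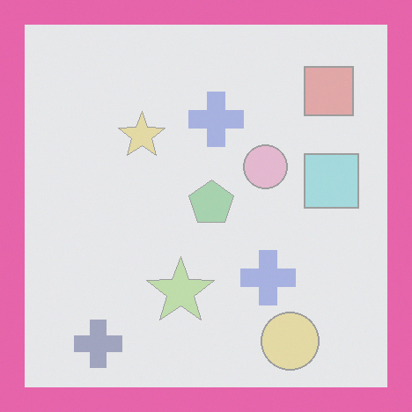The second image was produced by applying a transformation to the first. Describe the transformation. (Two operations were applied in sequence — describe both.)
It was washed out (contrast reduced), then framed with a pink border.

Tones are pushed toward mid-grey across the whole image — a global contrast change. A solid pink frame runs around the edge of the second image, with the content slightly shrunk inside it.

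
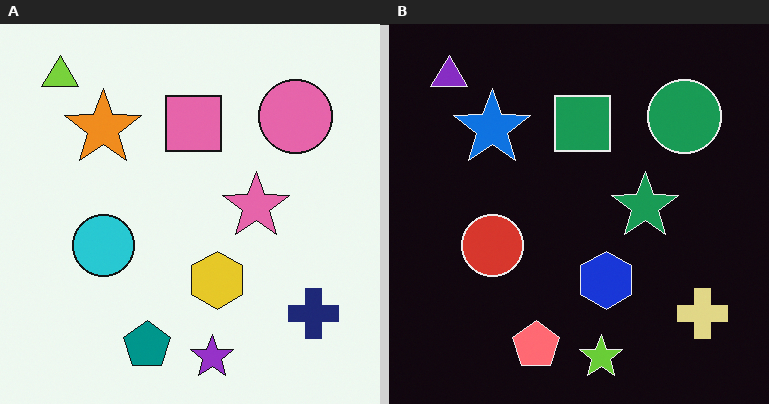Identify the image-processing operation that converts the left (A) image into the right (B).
This is the original image color-inverted (negative).

The light background has become dark and every shape's color is its complement — a photographic negative.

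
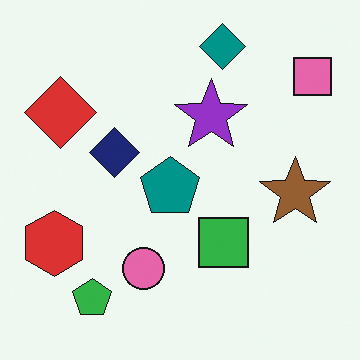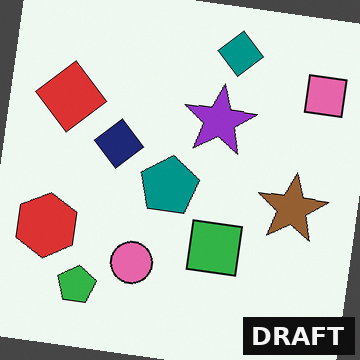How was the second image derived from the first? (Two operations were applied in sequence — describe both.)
The second image is the first rotated clockwise by a few degrees, then watermarked with the text "DRAFT" in the lower-right corner.

Every shape is tilted by the same angle and the image corners show triangular fill wedges — a whole-image rotation by a non-right angle. A dark label reading "DRAFT" appears in the lower-right corner.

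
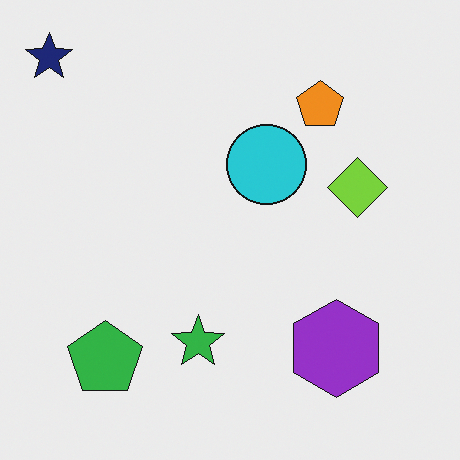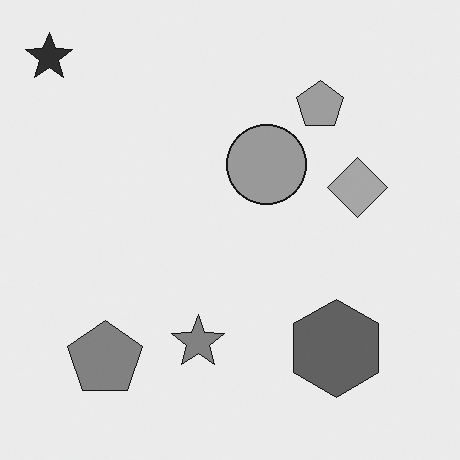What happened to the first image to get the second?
The image was converted to grayscale.

All color is removed — every shape is now a shade of grey.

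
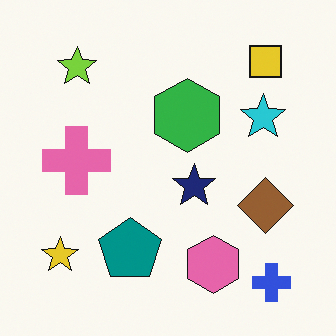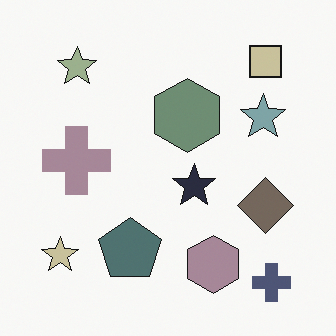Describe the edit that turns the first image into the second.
It was made much more muted (saturation change).

All colors are more muted and greyish — a global saturation change.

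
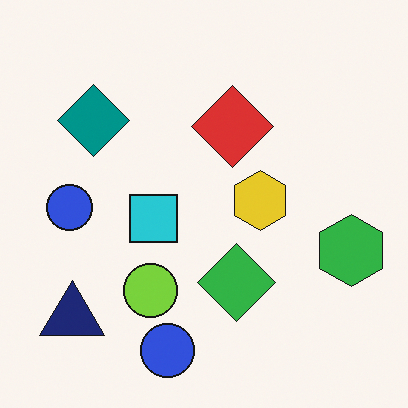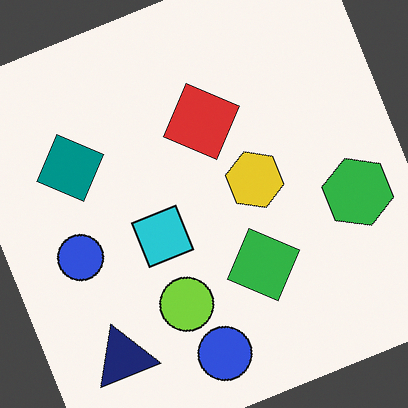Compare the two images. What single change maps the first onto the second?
The transformation is: rotated counter-clockwise by a clearly visible amount.

Every shape is tilted by the same angle and the image corners show triangular fill wedges — a whole-image rotation by a non-right angle.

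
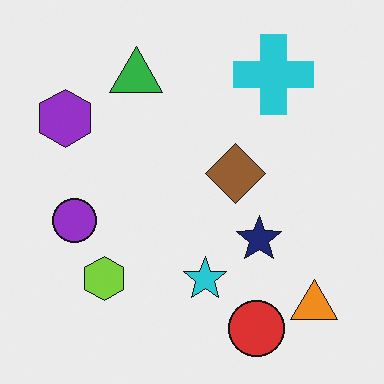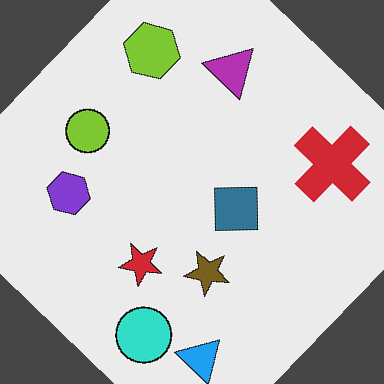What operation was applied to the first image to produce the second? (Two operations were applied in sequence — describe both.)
The second image is the first rotated clockwise by a large amount — several tens of degrees, then hue-shifted by a large amount.

Every shape is tilted by the same angle and the image corners show triangular fill wedges — a whole-image rotation by a non-right angle. Every shape's color has rotated by the same amount around the hue wheel — a uniform hue shift.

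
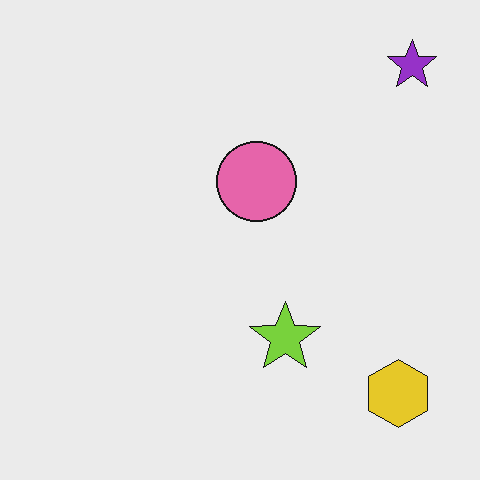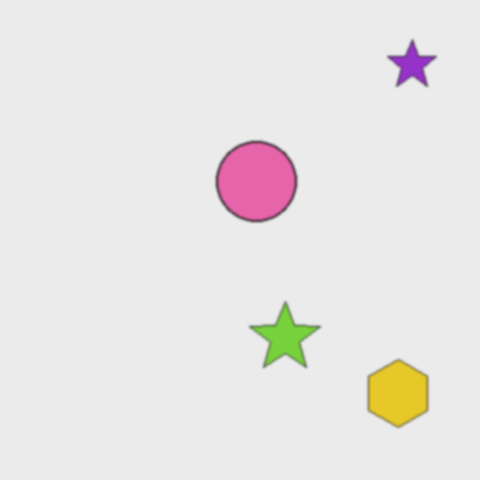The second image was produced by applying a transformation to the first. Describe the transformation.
It was lightly blurred.

Shape edges and outlines are uniformly softened across the whole image.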